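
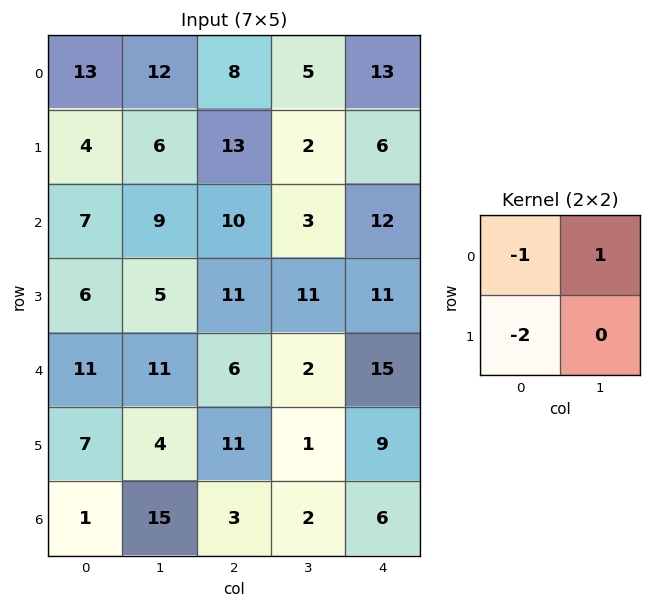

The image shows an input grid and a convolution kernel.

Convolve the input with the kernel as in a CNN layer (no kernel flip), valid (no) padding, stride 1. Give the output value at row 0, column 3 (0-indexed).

The receptive field on the input at this output position is [5 13 / 2 6]. Elementwise product with the kernel and sum: 5·-1 + 13·1 + 2·-2.

4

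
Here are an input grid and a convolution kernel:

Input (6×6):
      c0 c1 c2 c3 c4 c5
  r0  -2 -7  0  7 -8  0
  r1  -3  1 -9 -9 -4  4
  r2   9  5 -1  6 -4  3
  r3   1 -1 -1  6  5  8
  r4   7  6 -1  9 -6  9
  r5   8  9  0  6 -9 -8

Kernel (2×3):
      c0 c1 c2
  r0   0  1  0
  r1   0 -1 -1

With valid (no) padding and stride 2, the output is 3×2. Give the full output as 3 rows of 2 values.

Output[0,0]: The receptive field on the input at this output position is [-2 -7 0 / -3 1 -9]. Elementwise product with the kernel and sum: -7·1 + 1·-1 + -9·-1.

1 20
7 -5
-3 12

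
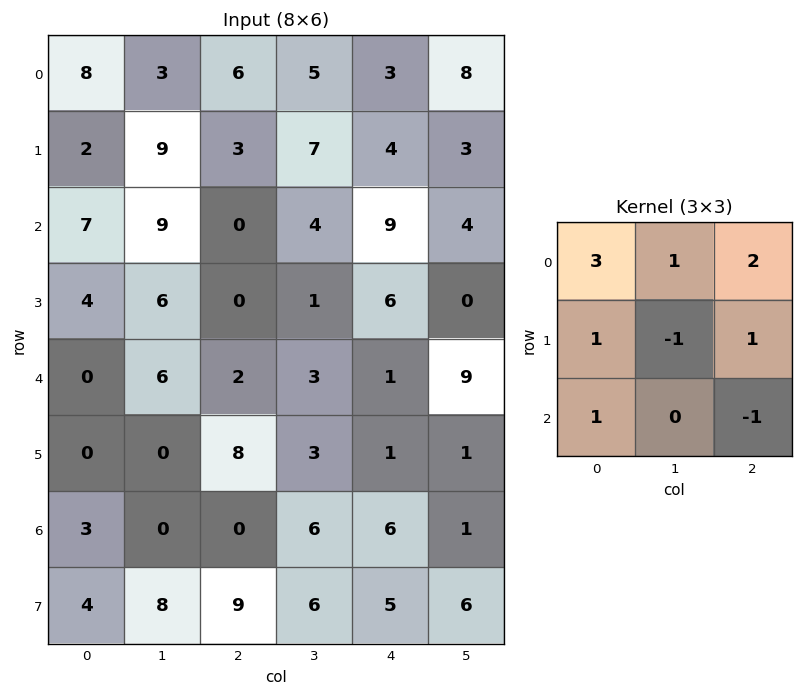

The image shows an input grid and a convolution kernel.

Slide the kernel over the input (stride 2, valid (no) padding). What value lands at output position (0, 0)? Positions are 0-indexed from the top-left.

The receptive field on the input at this output position is [8 3 6 / 2 9 3 / 7 9 0]. Elementwise product with the kernel and sum: 8·3 + 3·1 + 6·2 + 2·1 + 9·-1 + 3·1 + 7·1 + 0·-1.

42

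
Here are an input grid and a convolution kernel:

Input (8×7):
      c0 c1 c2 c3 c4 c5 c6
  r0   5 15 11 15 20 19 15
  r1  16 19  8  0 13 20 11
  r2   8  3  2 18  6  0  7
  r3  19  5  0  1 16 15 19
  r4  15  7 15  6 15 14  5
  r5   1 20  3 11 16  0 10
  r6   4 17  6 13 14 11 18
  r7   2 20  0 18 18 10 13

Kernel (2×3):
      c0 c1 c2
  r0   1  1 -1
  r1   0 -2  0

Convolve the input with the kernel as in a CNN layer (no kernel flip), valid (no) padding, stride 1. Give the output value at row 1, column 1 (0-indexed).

23

The receptive field on the input at this output position is [19 8 0 / 3 2 18]. Elementwise product with the kernel and sum: 19·1 + 8·1 + 0·-1 + 2·-2.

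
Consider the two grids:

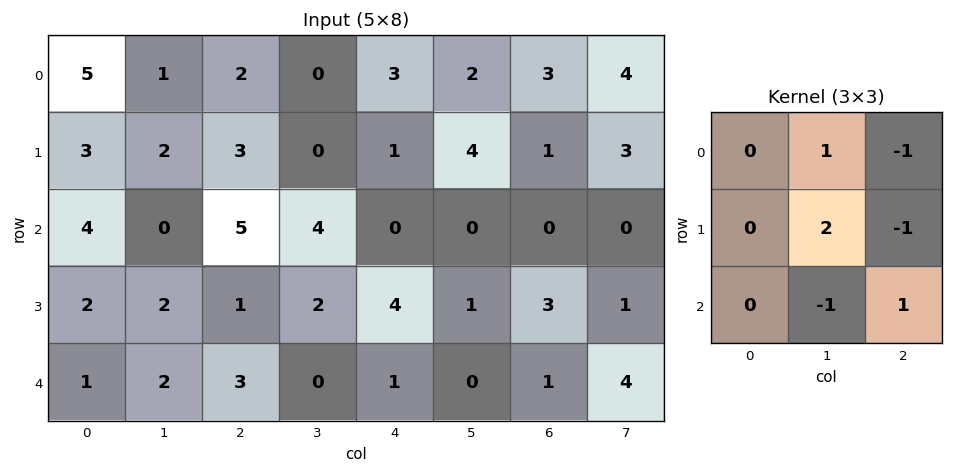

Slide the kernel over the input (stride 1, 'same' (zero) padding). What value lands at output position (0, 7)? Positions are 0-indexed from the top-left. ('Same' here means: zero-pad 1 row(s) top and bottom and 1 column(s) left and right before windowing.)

5

The receptive field on the zero-padded input at this output position is [0 0 0 / 3 4 0 / 1 3 0]. Elementwise product with the kernel and sum: 0·1 + 0·-1 + 4·2 + 0·-1 + 3·-1 + 0·1.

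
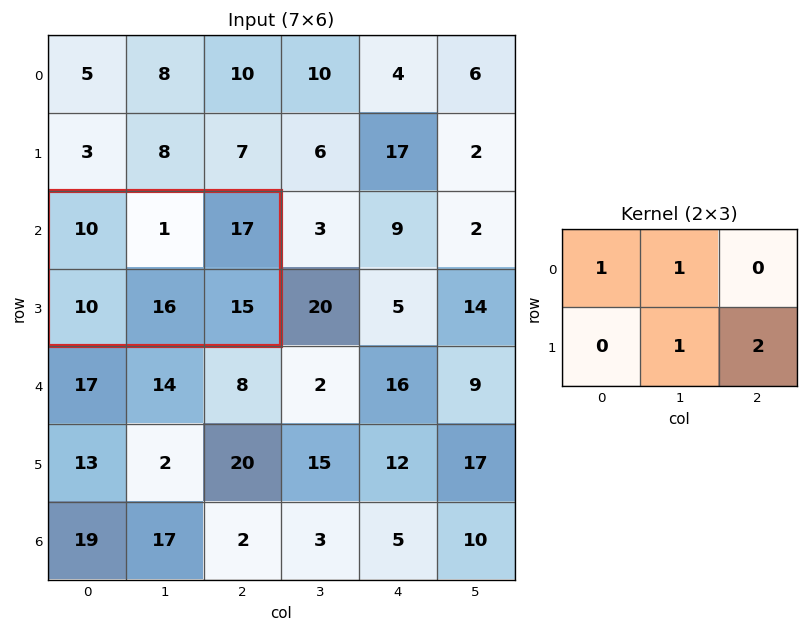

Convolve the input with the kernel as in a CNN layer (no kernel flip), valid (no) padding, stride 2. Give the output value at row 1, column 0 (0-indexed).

The receptive field on the input at this output position is [10 1 17 / 10 16 15]. Elementwise product with the kernel and sum: 10·1 + 1·1 + 16·1 + 15·2.

57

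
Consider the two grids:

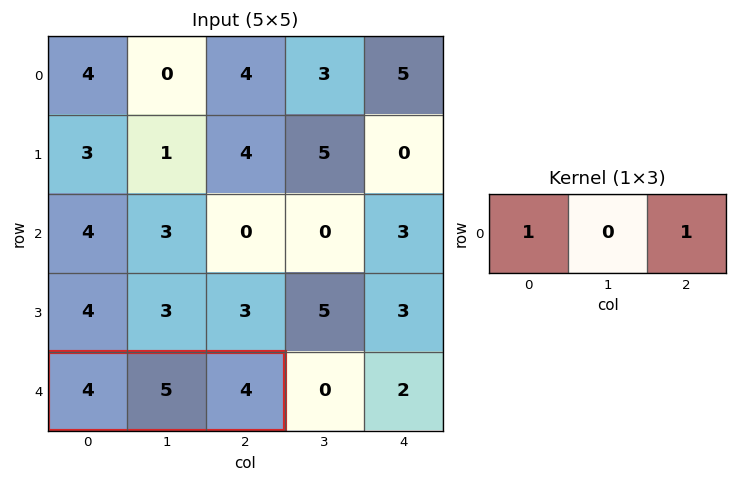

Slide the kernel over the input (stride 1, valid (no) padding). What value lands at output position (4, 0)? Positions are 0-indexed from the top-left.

The receptive field on the input at this output position is [4 5 4]. Elementwise product with the kernel and sum: 4·1 + 4·1.

8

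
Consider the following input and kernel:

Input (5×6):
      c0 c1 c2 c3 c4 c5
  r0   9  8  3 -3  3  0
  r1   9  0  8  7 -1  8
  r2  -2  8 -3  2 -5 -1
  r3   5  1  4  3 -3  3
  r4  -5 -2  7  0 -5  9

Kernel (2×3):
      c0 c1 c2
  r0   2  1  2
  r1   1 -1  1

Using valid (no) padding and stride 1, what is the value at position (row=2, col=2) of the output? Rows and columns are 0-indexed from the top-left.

The receptive field on the input at this output position is [-3 2 -5 / 4 3 -3]. Elementwise product with the kernel and sum: -3·2 + 2·1 + -5·2 + 4·1 + 3·-1 + -3·1.

-16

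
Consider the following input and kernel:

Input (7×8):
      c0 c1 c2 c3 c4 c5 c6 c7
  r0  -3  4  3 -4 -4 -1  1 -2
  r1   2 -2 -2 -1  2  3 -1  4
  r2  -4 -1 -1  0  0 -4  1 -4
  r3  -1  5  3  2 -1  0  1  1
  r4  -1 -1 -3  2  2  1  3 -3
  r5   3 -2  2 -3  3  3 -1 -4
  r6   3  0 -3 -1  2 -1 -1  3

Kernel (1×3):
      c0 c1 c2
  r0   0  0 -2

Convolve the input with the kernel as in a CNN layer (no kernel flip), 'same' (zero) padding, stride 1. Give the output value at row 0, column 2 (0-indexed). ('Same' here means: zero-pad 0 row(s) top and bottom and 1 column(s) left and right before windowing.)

8

The receptive field on the zero-padded input at this output position is [4 3 -4]. Elementwise product with the kernel and sum: -4·-2.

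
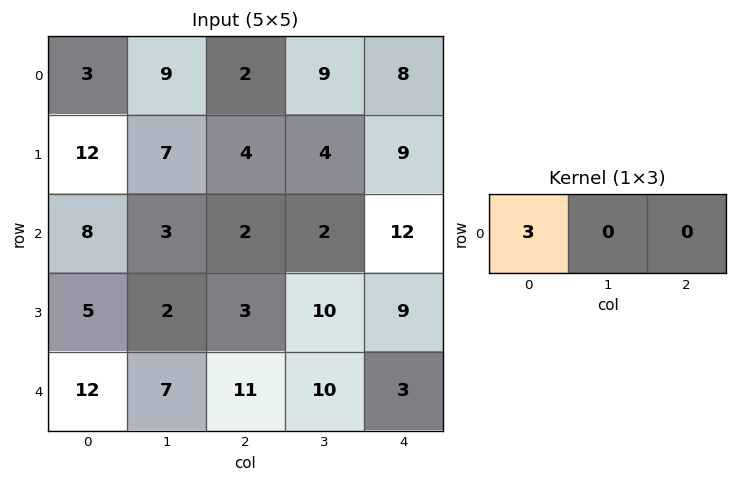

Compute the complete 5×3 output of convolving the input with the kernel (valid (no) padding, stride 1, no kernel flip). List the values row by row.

Output[0,0]: The receptive field on the input at this output position is [3 9 2]. Elementwise product with the kernel and sum: 3·3.
Output[0,1]: The receptive field on the input at this output position is [9 2 9]. Elementwise product with the kernel and sum: 9·3.

9 27 6
36 21 12
24 9 6
15 6 9
36 21 33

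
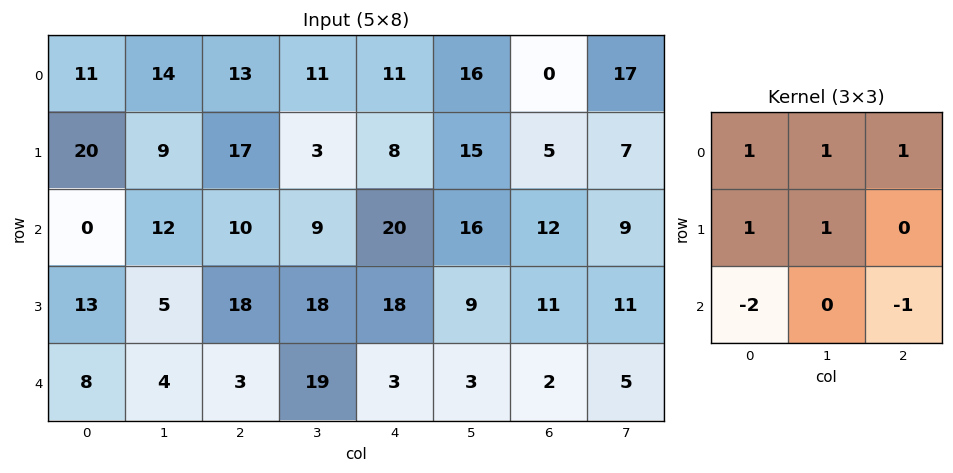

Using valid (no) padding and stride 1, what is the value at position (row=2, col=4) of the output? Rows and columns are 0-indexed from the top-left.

The receptive field on the input at this output position is [20 16 12 / 18 9 11 / 3 3 2]. Elementwise product with the kernel and sum: 20·1 + 16·1 + 12·1 + 18·1 + 9·1 + 3·-2 + 2·-1.

67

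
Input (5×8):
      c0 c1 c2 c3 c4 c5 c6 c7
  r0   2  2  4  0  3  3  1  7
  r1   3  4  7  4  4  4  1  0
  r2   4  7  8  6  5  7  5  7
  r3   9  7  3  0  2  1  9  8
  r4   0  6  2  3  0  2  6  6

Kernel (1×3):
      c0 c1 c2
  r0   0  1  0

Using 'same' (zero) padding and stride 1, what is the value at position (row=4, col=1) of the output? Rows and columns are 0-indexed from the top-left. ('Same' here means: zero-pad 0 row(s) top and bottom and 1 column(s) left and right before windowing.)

The receptive field on the zero-padded input at this output position is [0 6 2]. Elementwise product with the kernel and sum: 6·1.

6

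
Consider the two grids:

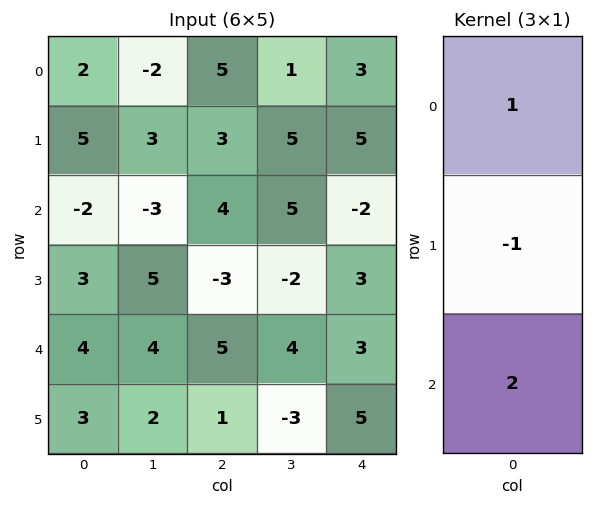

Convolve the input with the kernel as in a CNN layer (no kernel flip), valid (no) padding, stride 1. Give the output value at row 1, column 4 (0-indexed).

The receptive field on the input at this output position is [5 / -2 / 3]. Elementwise product with the kernel and sum: 5·1 + -2·-1 + 3·2.

13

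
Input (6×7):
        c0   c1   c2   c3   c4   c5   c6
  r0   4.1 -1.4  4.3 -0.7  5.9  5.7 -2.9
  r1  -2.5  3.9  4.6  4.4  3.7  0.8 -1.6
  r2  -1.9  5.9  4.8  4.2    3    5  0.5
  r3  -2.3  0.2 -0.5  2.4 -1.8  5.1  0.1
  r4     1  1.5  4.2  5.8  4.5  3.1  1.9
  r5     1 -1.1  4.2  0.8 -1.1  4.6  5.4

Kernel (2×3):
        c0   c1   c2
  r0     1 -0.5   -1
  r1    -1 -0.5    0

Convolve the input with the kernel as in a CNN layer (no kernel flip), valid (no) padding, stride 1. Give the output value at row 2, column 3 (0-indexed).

The receptive field on the input at this output position is [4.2 3 5 / 2.4 -1.8 5.1]. Elementwise product with the kernel and sum: 4.2·1 + 3·-0.5 + 5·-1 + 2.4·-1 + -1.8·-0.5.

-3.8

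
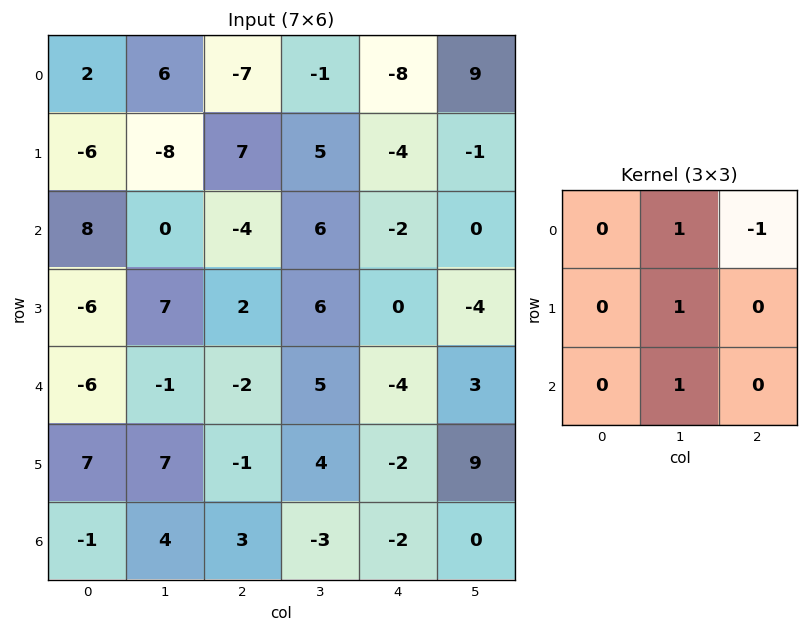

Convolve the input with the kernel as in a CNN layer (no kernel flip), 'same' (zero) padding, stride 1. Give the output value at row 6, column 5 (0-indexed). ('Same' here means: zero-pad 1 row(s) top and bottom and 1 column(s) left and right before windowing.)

The receptive field on the zero-padded input at this output position is [-2 9 0 / -2 0 0 / 0 0 0]. Elementwise product with the kernel and sum: 9·1 + 0·-1 + 0·1 + 0·1.

9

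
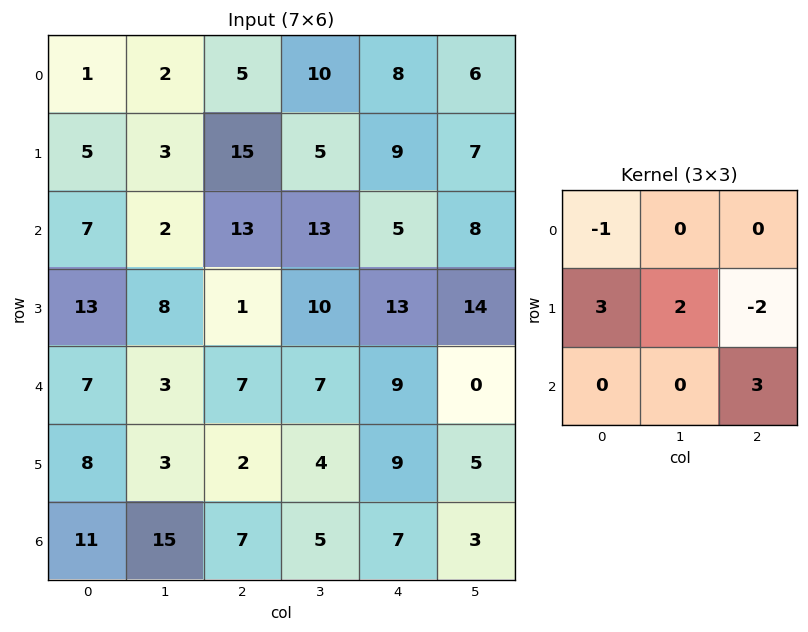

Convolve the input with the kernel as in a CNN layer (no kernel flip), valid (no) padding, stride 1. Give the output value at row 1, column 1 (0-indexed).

The receptive field on the input at this output position is [3 15 5 / 2 13 13 / 8 1 10]. Elementwise product with the kernel and sum: 3·-1 + 2·3 + 13·2 + 13·-2 + 10·3.

33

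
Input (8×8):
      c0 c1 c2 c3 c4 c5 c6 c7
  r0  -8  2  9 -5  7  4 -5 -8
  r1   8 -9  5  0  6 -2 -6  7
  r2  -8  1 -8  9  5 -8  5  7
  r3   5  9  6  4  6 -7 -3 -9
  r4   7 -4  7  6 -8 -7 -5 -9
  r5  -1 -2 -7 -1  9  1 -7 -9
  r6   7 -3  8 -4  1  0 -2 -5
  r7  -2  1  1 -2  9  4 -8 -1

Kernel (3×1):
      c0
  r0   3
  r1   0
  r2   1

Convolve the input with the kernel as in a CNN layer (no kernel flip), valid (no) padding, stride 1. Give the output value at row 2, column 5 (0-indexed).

-31

The receptive field on the input at this output position is [-8 / -7 / -7]. Elementwise product with the kernel and sum: -8·3 + -7·1.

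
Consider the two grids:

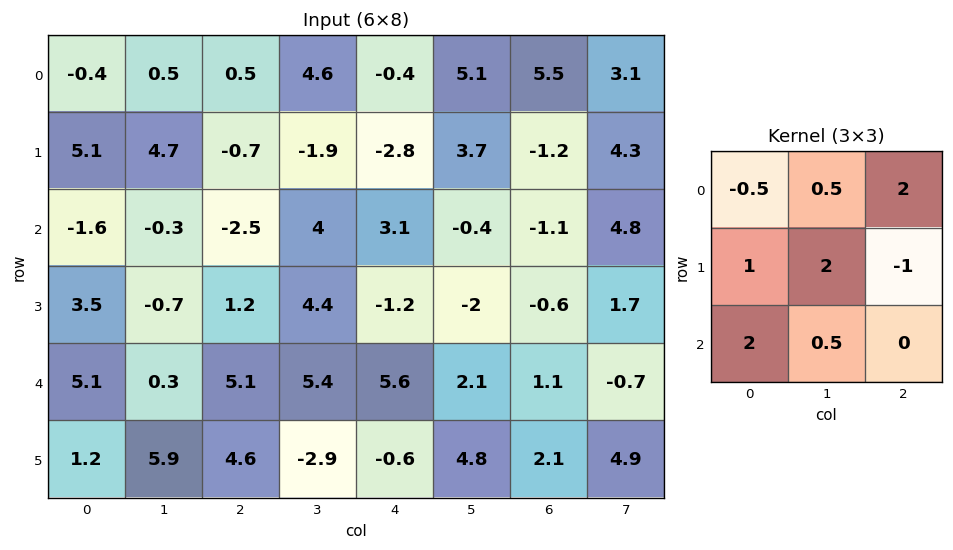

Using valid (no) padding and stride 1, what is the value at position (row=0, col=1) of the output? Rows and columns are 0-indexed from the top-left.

The receptive field on the input at this output position is [0.5 0.5 4.6 / 4.7 -0.7 -1.9 / -0.3 -2.5 4]. Elementwise product with the kernel and sum: 0.5·-0.5 + 0.5·0.5 + 4.6·2 + 4.7·1 + -0.7·2 + -1.9·-1 + -0.3·2 + -2.5·0.5.

12.55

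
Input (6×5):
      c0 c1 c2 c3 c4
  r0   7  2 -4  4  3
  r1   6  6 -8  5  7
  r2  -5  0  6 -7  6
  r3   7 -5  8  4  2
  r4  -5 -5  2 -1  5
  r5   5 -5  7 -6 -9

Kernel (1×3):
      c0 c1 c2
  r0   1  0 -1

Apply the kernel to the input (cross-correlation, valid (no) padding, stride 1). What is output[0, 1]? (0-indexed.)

-2

The receptive field on the input at this output position is [2 -4 4]. Elementwise product with the kernel and sum: 2·1 + 4·-1.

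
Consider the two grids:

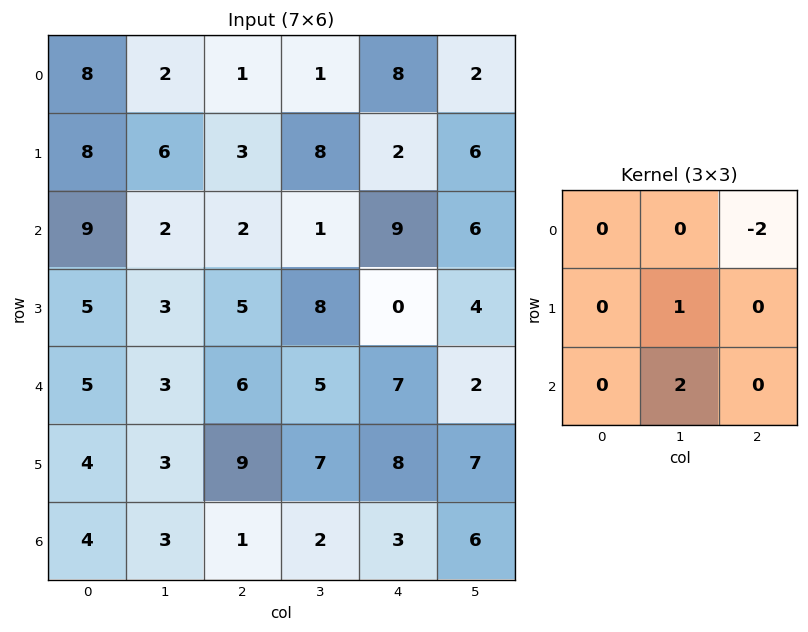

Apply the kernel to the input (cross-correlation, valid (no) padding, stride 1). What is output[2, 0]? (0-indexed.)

5

The receptive field on the input at this output position is [9 2 2 / 5 3 5 / 5 3 6]. Elementwise product with the kernel and sum: 2·-2 + 3·1 + 3·2.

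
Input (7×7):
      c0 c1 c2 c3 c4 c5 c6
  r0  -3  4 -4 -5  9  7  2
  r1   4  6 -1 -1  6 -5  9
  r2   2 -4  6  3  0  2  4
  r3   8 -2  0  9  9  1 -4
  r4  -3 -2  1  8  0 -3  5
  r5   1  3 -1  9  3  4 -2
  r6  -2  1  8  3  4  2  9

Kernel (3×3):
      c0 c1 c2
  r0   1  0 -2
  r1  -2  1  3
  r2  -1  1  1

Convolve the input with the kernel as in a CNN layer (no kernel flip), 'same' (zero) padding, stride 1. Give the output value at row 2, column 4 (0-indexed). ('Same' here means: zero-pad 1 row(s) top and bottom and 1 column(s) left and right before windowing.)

10

The receptive field on the zero-padded input at this output position is [-1 6 -5 / 3 0 2 / 9 9 1]. Elementwise product with the kernel and sum: -1·1 + -5·-2 + 3·-2 + 0·1 + 2·3 + 9·-1 + 9·1 + 1·1.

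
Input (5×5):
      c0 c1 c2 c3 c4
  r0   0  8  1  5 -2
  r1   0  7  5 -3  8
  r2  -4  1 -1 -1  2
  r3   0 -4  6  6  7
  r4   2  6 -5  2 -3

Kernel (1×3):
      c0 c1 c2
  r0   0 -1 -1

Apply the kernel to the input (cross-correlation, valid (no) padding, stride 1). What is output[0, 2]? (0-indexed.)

The receptive field on the input at this output position is [1 5 -2]. Elementwise product with the kernel and sum: 5·-1 + -2·-1.

-3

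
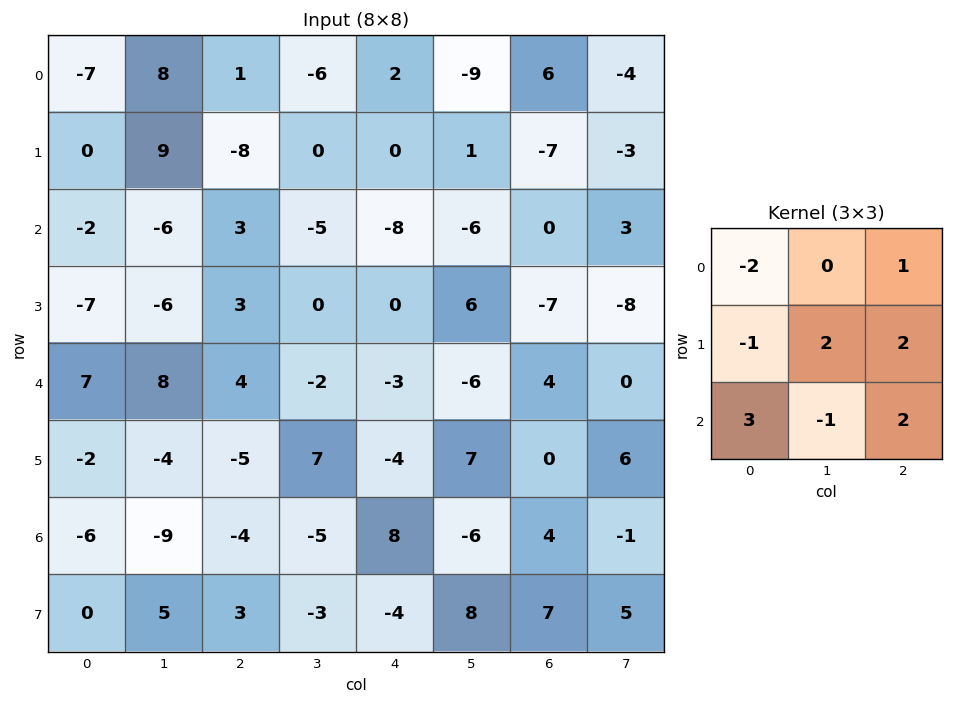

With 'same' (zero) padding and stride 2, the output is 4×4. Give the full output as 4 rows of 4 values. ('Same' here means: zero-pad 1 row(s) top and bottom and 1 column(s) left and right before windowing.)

Output[0,0]: The receptive field on the zero-padded input at this output position is [0 0 0 / 0 -7 8 / 0 0 9]. Elementwise product with the kernel and sum: 0·-2 + 0·1 + 0·-1 + -7·2 + 8·2 + 0·3 + 0·-1 + 9·2.
Output[0,1]: The receptive field on the zero-padded input at this output position is [0 0 0 / 8 1 -6 / 9 -8 0]. Elementwise product with the kernel and sum: 0·-2 + 0·1 + 8·-1 + 1·2 + -6·2 + 9·3 + -8·-1 + 0·2.

20 17 -6 17
-12 -37 -10 16
18 15 29 27
-24 12 13 31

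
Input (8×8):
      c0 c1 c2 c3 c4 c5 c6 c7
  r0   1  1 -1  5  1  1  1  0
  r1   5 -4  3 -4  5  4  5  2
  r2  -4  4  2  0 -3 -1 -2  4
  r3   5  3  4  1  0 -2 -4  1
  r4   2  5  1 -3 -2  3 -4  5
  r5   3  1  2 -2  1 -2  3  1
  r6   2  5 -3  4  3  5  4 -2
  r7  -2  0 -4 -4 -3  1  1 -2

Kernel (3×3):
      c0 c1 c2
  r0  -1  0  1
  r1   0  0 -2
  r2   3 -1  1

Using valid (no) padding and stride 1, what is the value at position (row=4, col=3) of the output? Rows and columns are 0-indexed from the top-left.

24

The receptive field on the input at this output position is [-3 -2 3 / -2 1 -2 / 4 3 5]. Elementwise product with the kernel and sum: -3·-1 + 3·1 + -2·-2 + 4·3 + 3·-1 + 5·1.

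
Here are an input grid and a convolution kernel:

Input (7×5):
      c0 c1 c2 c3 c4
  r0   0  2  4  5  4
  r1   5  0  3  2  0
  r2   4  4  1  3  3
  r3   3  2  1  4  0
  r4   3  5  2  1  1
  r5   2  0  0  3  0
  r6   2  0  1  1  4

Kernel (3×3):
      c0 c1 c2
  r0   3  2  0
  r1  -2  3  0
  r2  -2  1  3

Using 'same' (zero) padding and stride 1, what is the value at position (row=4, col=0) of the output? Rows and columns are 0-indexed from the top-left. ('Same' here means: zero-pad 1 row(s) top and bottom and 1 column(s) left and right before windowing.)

The receptive field on the zero-padded input at this output position is [0 3 2 / 0 3 5 / 0 2 0]. Elementwise product with the kernel and sum: 0·3 + 3·2 + 0·-2 + 3·3 + 0·-2 + 2·1 + 0·3.

17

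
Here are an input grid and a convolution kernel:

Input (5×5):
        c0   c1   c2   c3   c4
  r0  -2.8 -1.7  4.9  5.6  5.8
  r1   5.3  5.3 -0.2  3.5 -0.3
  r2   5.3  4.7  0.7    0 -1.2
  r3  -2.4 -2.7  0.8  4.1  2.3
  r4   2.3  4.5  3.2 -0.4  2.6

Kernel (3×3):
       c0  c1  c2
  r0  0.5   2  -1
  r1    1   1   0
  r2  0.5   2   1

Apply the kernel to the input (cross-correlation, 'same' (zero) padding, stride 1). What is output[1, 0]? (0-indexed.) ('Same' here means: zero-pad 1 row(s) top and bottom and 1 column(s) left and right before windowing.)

16.7

The receptive field on the zero-padded input at this output position is [0 -2.8 -1.7 / 0 5.3 5.3 / 0 5.3 4.7]. Elementwise product with the kernel and sum: 0·0.5 + -2.8·2 + -1.7·-1 + 0·1 + 5.3·1 + 0·0.5 + 5.3·2 + 4.7·1.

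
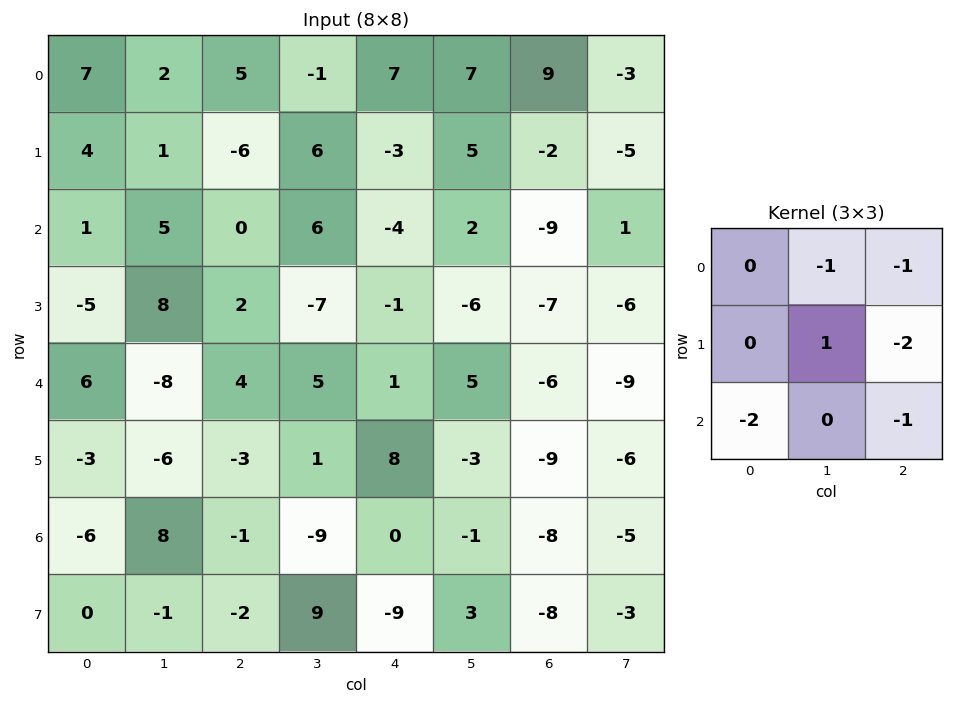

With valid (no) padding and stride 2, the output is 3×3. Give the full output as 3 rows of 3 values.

4 10 10
-17 -16 19
17 -19 24

Output[0,0]: The receptive field on the input at this output position is [7 2 5 / 4 1 -6 / 1 5 0]. Elementwise product with the kernel and sum: 2·-1 + 5·-1 + 1·1 + -6·-2 + 1·-2 + 0·-1.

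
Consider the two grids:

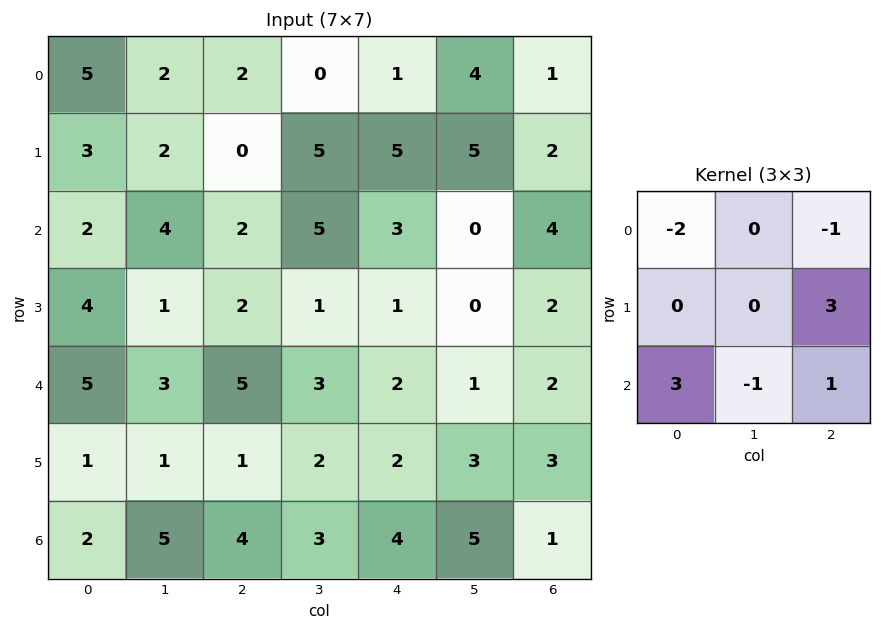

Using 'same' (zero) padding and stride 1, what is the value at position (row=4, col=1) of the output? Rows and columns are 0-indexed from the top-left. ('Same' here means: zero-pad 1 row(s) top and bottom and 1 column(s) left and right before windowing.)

The receptive field on the zero-padded input at this output position is [4 1 2 / 5 3 5 / 1 1 1]. Elementwise product with the kernel and sum: 4·-2 + 2·-1 + 5·3 + 1·3 + 1·-1 + 1·1.

8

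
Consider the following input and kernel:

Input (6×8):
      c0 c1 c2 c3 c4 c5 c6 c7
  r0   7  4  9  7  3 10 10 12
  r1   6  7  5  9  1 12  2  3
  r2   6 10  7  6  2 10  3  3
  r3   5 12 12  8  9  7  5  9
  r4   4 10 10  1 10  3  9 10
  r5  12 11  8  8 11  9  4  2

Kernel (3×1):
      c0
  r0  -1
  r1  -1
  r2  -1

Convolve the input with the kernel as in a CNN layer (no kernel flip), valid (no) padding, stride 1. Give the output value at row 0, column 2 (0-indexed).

-21

The receptive field on the input at this output position is [9 / 5 / 7]. Elementwise product with the kernel and sum: 9·-1 + 5·-1 + 7·-1.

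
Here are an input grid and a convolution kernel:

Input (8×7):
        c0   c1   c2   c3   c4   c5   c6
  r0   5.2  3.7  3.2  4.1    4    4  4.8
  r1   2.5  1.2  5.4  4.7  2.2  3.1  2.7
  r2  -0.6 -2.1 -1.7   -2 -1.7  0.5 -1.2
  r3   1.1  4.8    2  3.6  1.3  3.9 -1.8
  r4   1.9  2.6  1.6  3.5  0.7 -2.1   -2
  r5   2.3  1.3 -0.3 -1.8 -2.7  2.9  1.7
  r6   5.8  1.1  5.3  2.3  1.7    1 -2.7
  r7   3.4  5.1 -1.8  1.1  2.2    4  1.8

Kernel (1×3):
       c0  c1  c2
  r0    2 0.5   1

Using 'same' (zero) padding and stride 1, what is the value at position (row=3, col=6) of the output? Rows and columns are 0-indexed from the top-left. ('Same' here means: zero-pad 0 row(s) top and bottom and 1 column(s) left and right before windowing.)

6.9

The receptive field on the zero-padded input at this output position is [3.9 -1.8 0]. Elementwise product with the kernel and sum: 3.9·2 + -1.8·0.5 + 0·1.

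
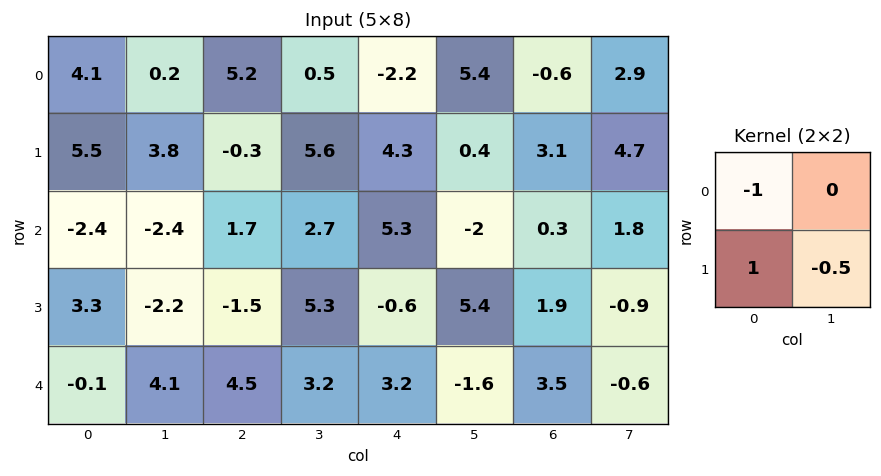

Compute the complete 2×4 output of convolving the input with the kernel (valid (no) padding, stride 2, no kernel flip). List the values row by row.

-0.5 -8.3 6.3 1.35
6.8 -5.85 -8.6 2.05

Output[0,0]: The receptive field on the input at this output position is [4.1 0.2 / 5.5 3.8]. Elementwise product with the kernel and sum: 4.1·-1 + 5.5·1 + 3.8·-0.5.
Output[0,1]: The receptive field on the input at this output position is [5.2 0.5 / -0.3 5.6]. Elementwise product with the kernel and sum: 5.2·-1 + -0.3·1 + 5.6·-0.5.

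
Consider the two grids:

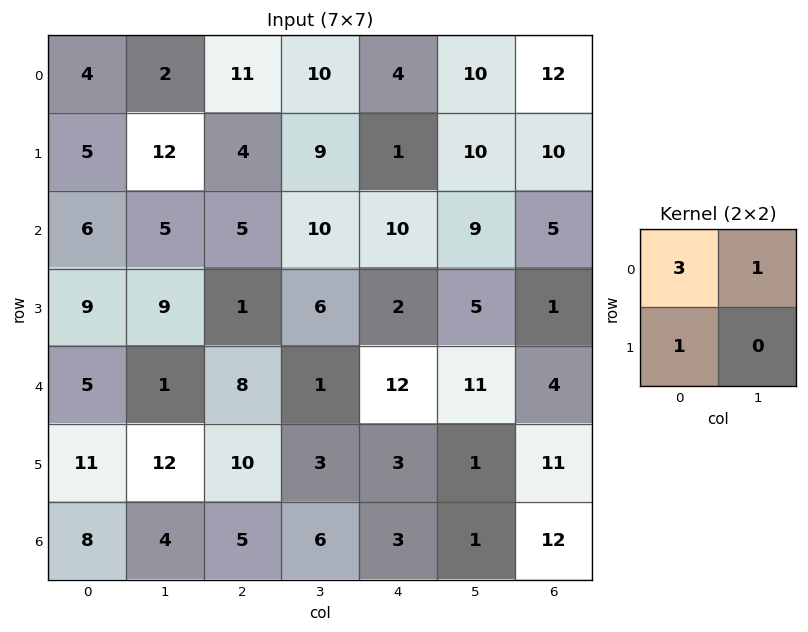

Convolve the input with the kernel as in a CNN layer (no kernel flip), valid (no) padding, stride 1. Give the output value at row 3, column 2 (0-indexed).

17

The receptive field on the input at this output position is [1 6 / 8 1]. Elementwise product with the kernel and sum: 1·3 + 6·1 + 8·1.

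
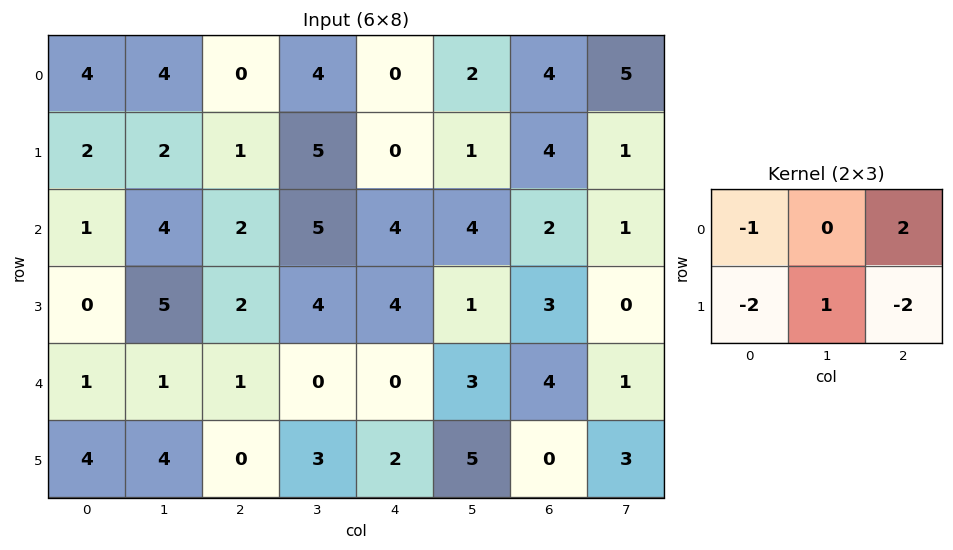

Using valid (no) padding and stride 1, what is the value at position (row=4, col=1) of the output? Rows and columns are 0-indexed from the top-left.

The receptive field on the input at this output position is [1 1 0 / 4 0 3]. Elementwise product with the kernel and sum: 1·-1 + 0·2 + 4·-2 + 0·1 + 3·-2.

-15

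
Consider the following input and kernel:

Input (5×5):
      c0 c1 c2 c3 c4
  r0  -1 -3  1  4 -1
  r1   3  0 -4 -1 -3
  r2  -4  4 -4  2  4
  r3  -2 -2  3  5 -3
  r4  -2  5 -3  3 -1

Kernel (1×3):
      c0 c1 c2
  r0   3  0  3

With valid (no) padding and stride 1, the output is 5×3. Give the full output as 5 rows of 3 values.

0 3 0
-3 -3 -21
-24 18 0
3 9 0
-15 24 -12

Output[0,0]: The receptive field on the input at this output position is [-1 -3 1]. Elementwise product with the kernel and sum: -1·3 + 1·3.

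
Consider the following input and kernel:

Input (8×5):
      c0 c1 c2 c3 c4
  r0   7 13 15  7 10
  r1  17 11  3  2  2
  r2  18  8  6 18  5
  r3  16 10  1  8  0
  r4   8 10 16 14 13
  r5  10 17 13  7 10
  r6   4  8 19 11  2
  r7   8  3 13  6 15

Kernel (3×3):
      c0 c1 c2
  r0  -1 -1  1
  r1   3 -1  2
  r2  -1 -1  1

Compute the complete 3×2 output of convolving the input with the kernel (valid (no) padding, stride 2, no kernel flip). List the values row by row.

21 -20
18 -41
44 7

Output[0,0]: The receptive field on the input at this output position is [7 13 15 / 17 11 3 / 18 8 6]. Elementwise product with the kernel and sum: 7·-1 + 13·-1 + 15·1 + 17·3 + 11·-1 + 3·2 + 18·-1 + 8·-1 + 6·1.
Output[0,1]: The receptive field on the input at this output position is [15 7 10 / 3 2 2 / 6 18 5]. Elementwise product with the kernel and sum: 15·-1 + 7·-1 + 10·1 + 3·3 + 2·-1 + 2·2 + 6·-1 + 18·-1 + 5·1.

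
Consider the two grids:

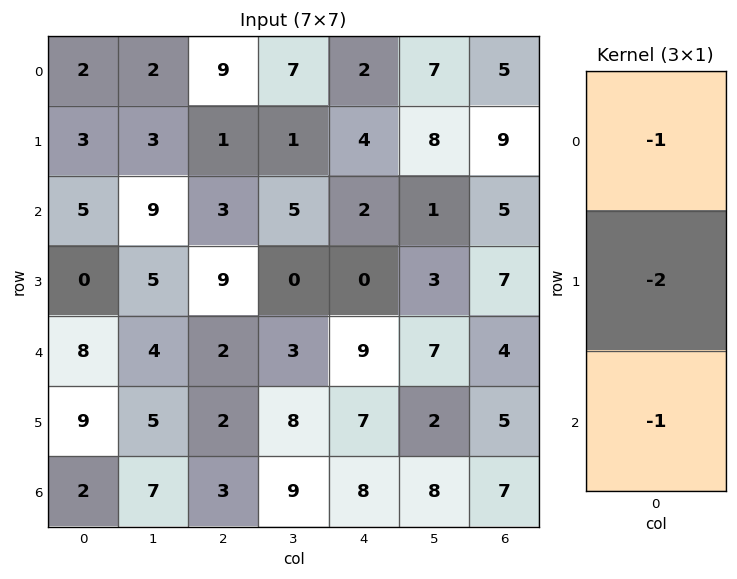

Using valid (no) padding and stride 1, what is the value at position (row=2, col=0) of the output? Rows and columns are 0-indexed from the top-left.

The receptive field on the input at this output position is [5 / 0 / 8]. Elementwise product with the kernel and sum: 5·-1 + 0·-2 + 8·-1.

-13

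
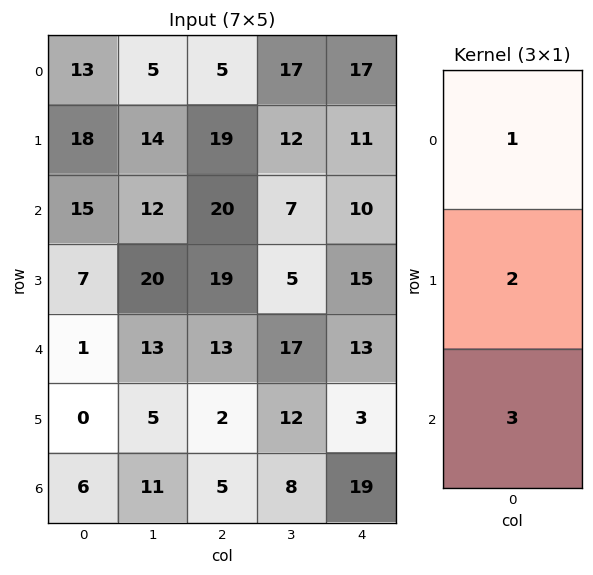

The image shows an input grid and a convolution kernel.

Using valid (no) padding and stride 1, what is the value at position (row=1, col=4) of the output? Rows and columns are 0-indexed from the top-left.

The receptive field on the input at this output position is [11 / 10 / 15]. Elementwise product with the kernel and sum: 11·1 + 10·2 + 15·3.

76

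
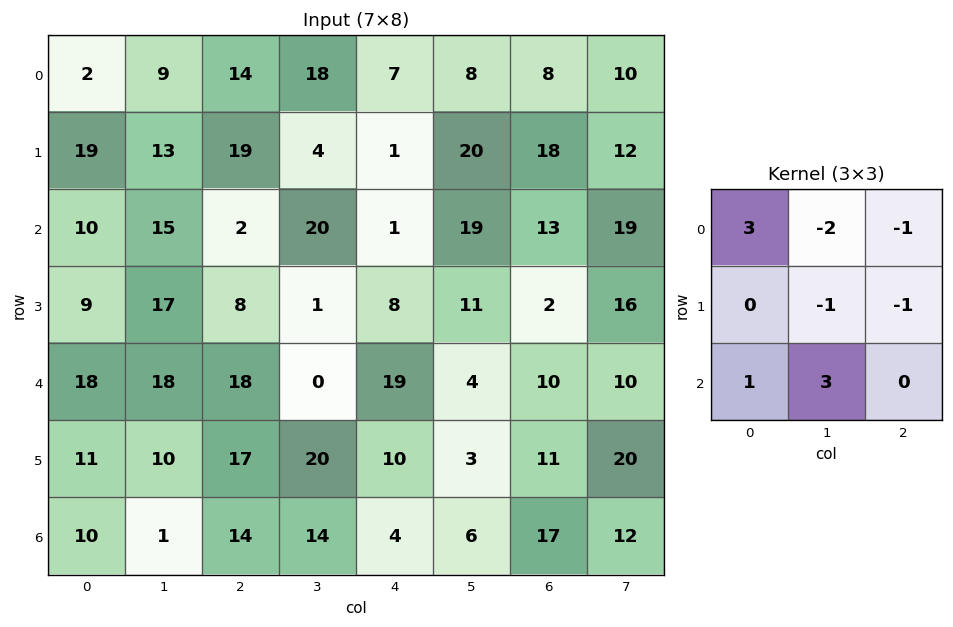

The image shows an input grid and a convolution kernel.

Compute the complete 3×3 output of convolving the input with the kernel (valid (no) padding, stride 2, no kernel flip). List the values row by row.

-3 56 17
45 -26 -30
-14 61 47

Output[0,0]: The receptive field on the input at this output position is [2 9 14 / 19 13 19 / 10 15 2]. Elementwise product with the kernel and sum: 2·3 + 9·-2 + 14·-1 + 13·-1 + 19·-1 + 10·1 + 15·3.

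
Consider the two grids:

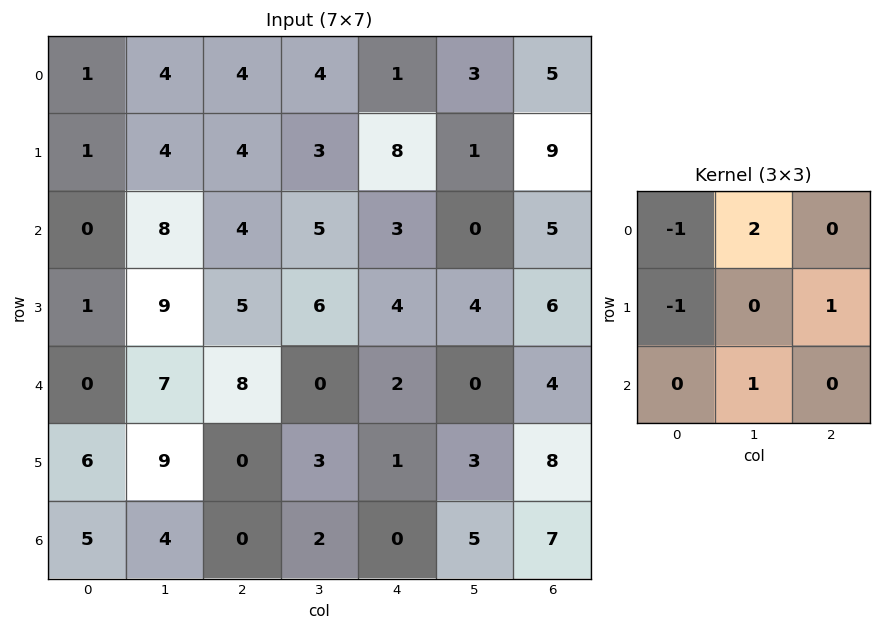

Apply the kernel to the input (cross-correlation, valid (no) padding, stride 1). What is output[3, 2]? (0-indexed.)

4

The receptive field on the input at this output position is [5 6 4 / 8 0 2 / 0 3 1]. Elementwise product with the kernel and sum: 5·-1 + 6·2 + 8·-1 + 2·1 + 3·1.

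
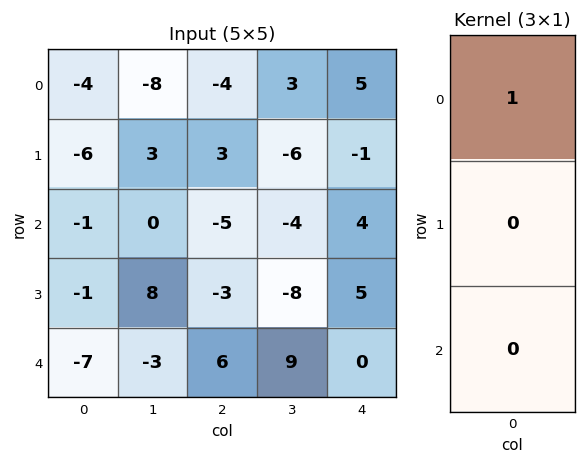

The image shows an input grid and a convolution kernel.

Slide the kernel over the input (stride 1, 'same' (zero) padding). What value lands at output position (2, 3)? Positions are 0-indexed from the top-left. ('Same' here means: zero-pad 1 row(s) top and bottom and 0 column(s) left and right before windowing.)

The receptive field on the zero-padded input at this output position is [-6 / -4 / -8]. Elementwise product with the kernel and sum: -6·1.

-6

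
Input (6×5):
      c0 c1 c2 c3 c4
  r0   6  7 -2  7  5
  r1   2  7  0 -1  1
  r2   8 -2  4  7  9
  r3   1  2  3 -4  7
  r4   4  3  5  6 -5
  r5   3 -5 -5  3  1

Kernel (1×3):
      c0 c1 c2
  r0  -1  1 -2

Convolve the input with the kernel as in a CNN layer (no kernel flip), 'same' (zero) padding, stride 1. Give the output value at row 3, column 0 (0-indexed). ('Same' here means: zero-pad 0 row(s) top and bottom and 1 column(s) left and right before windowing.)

-3

The receptive field on the zero-padded input at this output position is [0 1 2]. Elementwise product with the kernel and sum: 0·-1 + 1·1 + 2·-2.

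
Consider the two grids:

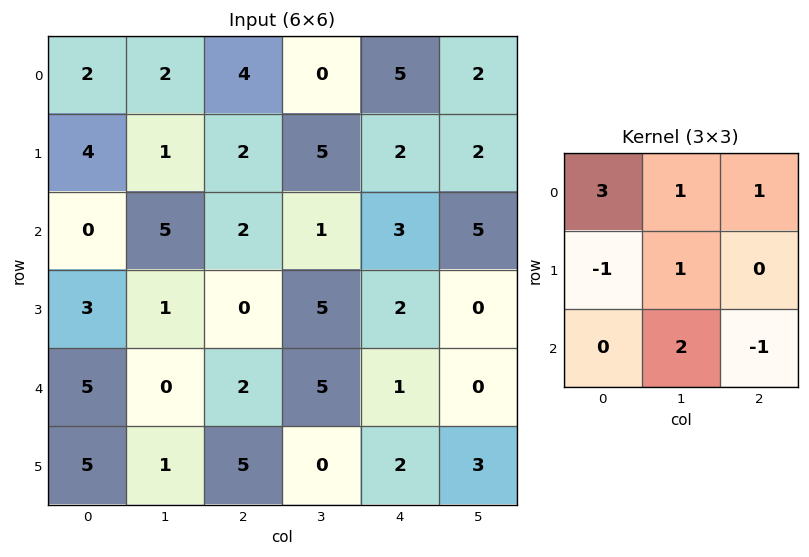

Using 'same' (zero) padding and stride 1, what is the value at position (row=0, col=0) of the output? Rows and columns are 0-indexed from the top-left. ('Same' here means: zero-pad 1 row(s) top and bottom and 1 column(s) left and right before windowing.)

9

The receptive field on the zero-padded input at this output position is [0 0 0 / 0 2 2 / 0 4 1]. Elementwise product with the kernel and sum: 0·3 + 0·1 + 0·1 + 0·-1 + 2·1 + 4·2 + 1·-1.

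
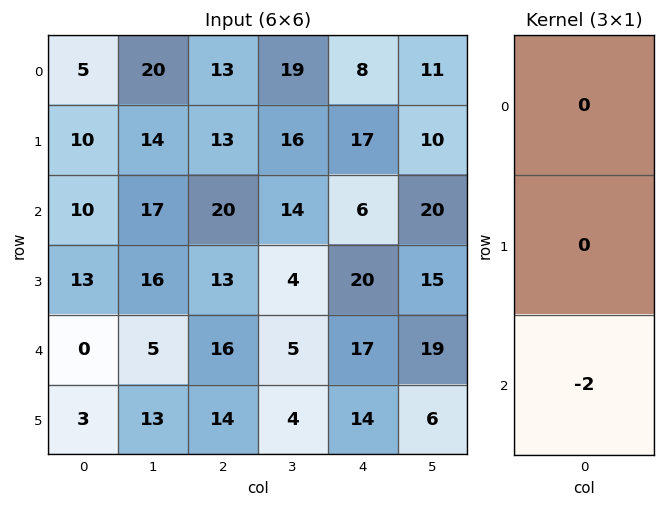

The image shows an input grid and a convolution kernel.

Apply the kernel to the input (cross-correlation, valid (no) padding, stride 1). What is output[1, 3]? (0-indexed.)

The receptive field on the input at this output position is [16 / 14 / 4]. Elementwise product with the kernel and sum: 4·-2.

-8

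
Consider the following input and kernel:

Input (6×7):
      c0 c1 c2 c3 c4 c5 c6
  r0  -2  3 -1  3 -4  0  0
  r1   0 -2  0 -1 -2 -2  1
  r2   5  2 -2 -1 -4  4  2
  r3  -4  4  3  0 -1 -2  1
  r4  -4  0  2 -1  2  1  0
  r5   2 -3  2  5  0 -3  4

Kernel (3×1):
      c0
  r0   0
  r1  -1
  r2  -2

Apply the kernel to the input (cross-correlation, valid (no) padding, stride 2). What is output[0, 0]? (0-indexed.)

-10

The receptive field on the input at this output position is [-2 / 0 / 5]. Elementwise product with the kernel and sum: 0·-1 + 5·-2.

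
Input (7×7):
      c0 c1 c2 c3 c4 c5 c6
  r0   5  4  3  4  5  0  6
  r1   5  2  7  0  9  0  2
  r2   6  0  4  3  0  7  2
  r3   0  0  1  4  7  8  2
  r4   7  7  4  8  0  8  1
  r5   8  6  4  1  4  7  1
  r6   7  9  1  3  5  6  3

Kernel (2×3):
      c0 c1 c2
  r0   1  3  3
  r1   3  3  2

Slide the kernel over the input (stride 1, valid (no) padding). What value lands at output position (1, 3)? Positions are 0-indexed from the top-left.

50

The receptive field on the input at this output position is [0 9 0 / 3 0 7]. Elementwise product with the kernel and sum: 0·1 + 9·3 + 0·3 + 3·3 + 0·3 + 7·2.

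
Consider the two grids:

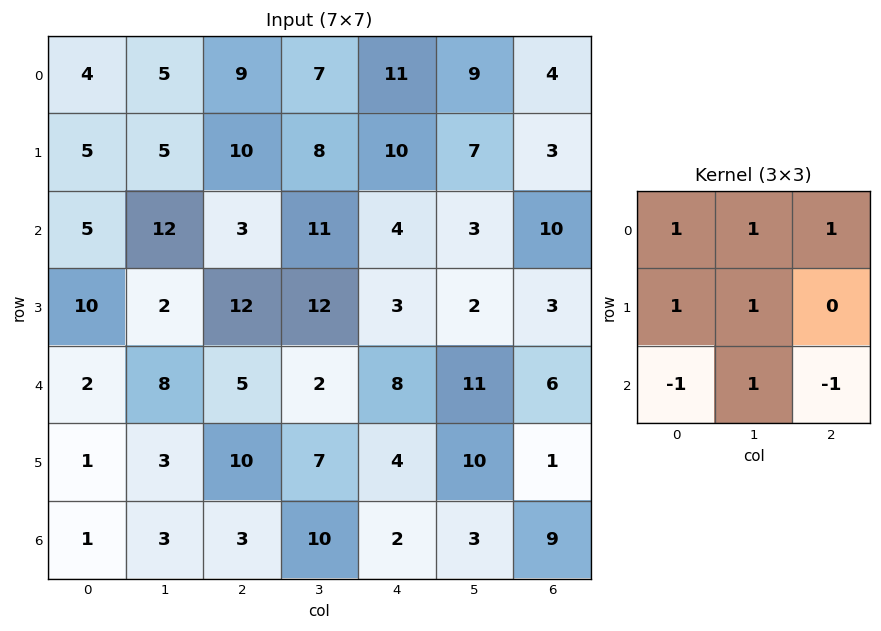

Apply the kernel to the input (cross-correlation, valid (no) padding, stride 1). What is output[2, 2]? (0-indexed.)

31

The receptive field on the input at this output position is [3 11 4 / 12 12 3 / 5 2 8]. Elementwise product with the kernel and sum: 3·1 + 11·1 + 4·1 + 12·1 + 12·1 + 5·-1 + 2·1 + 8·-1.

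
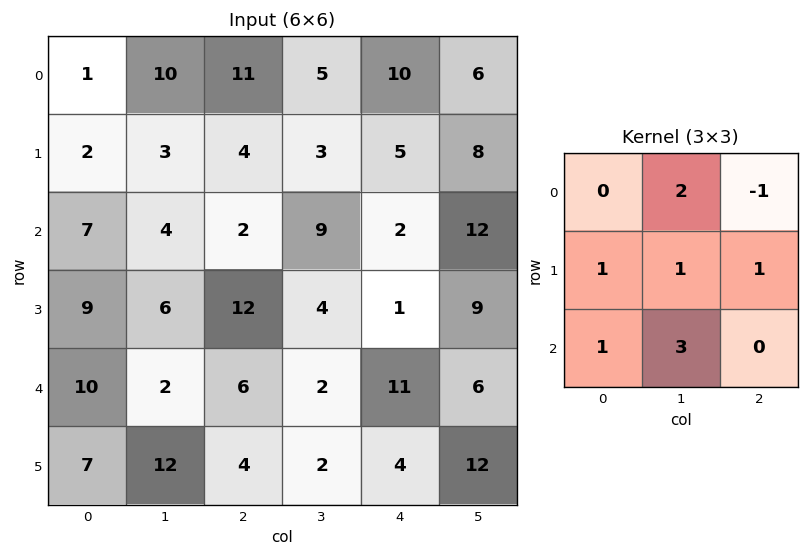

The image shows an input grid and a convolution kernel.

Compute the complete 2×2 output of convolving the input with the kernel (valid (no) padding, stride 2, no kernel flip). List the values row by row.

37 41
49 45

Output[0,0]: The receptive field on the input at this output position is [1 10 11 / 2 3 4 / 7 4 2]. Elementwise product with the kernel and sum: 10·2 + 11·-1 + 2·1 + 3·1 + 4·1 + 7·1 + 4·3.
Output[0,1]: The receptive field on the input at this output position is [11 5 10 / 4 3 5 / 2 9 2]. Elementwise product with the kernel and sum: 5·2 + 10·-1 + 4·1 + 3·1 + 5·1 + 2·1 + 9·3.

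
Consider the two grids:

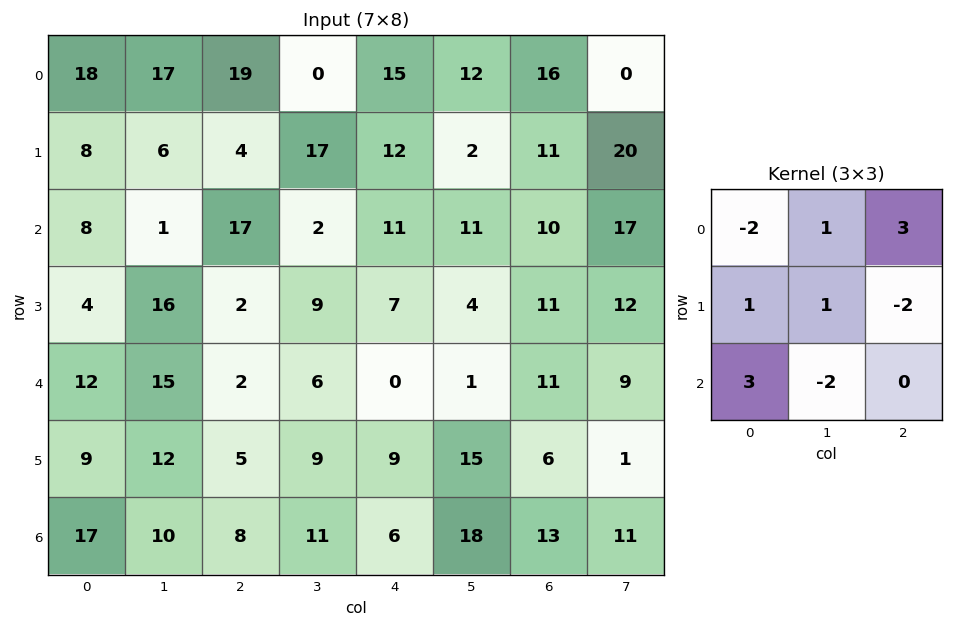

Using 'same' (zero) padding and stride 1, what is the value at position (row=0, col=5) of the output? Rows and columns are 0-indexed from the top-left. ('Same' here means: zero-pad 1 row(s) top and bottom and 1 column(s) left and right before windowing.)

The receptive field on the zero-padded input at this output position is [0 0 0 / 15 12 16 / 12 2 11]. Elementwise product with the kernel and sum: 0·-2 + 0·1 + 0·3 + 15·1 + 12·1 + 16·-2 + 12·3 + 2·-2.

27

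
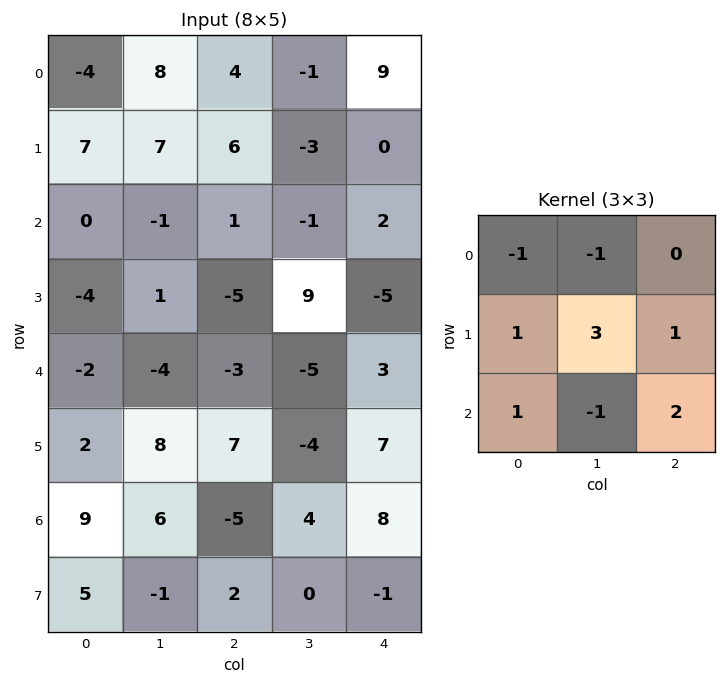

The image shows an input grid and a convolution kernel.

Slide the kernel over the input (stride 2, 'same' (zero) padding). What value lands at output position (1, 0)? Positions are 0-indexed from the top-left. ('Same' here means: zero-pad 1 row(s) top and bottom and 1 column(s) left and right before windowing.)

-2

The receptive field on the zero-padded input at this output position is [0 7 7 / 0 0 -1 / 0 -4 1]. Elementwise product with the kernel and sum: 0·-1 + 7·-1 + 0·1 + 0·3 + -1·1 + 0·1 + -4·-1 + 1·2.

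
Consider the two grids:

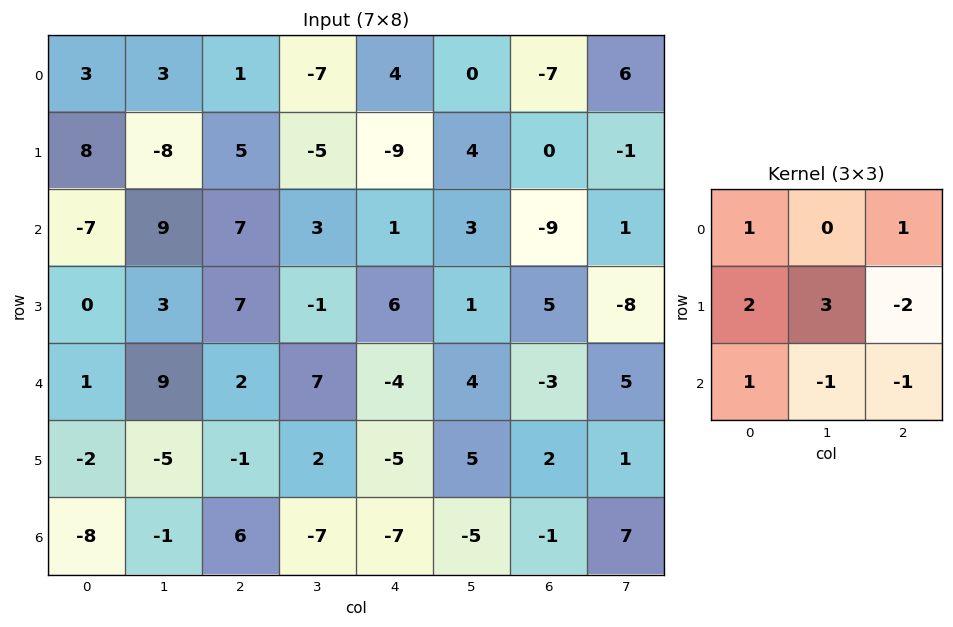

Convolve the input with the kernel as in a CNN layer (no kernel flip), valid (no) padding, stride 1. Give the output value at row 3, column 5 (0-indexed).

The receptive field on the input at this output position is [1 5 -8 / 4 -3 5 / 5 2 1]. Elementwise product with the kernel and sum: 1·1 + -8·1 + 4·2 + -3·3 + 5·-2 + 5·1 + 2·-1 + 1·-1.

-16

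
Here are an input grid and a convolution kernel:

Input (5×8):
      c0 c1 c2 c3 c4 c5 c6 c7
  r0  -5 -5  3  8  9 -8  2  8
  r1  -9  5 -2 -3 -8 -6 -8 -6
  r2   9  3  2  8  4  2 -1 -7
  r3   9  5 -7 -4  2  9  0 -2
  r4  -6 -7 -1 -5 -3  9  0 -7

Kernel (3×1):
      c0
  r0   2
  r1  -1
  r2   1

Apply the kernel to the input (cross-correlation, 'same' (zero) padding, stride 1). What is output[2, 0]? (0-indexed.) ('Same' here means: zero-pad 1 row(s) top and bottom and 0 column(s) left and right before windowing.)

-18

The receptive field on the zero-padded input at this output position is [-9 / 9 / 9]. Elementwise product with the kernel and sum: -9·2 + 9·-1 + 9·1.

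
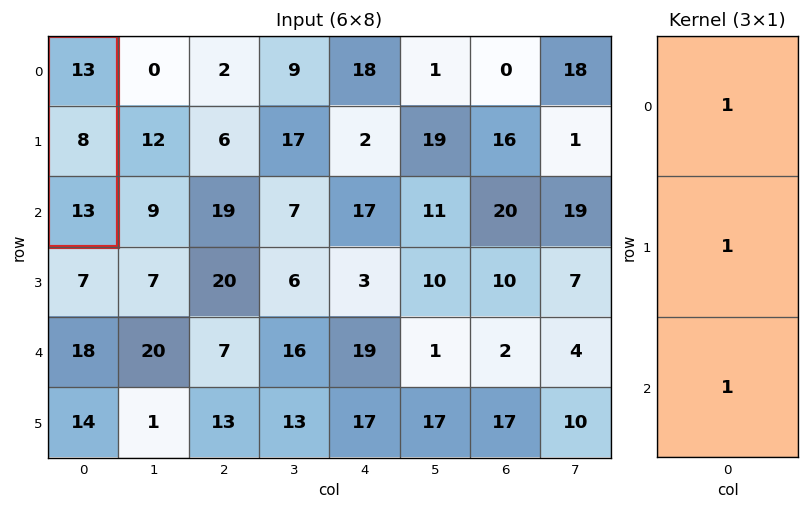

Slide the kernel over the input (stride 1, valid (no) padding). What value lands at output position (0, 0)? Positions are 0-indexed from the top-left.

The receptive field on the input at this output position is [13 / 8 / 13]. Elementwise product with the kernel and sum: 13·1 + 8·1 + 13·1.

34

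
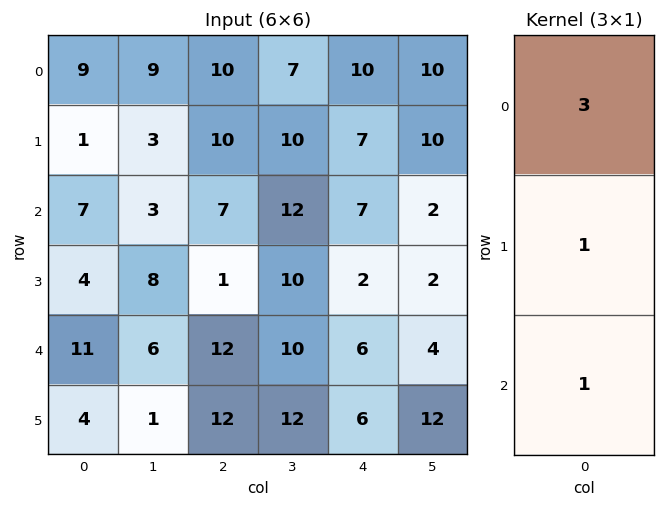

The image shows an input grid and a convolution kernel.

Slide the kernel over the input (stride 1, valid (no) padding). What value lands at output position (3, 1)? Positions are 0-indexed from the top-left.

31

The receptive field on the input at this output position is [8 / 6 / 1]. Elementwise product with the kernel and sum: 8·3 + 6·1 + 1·1.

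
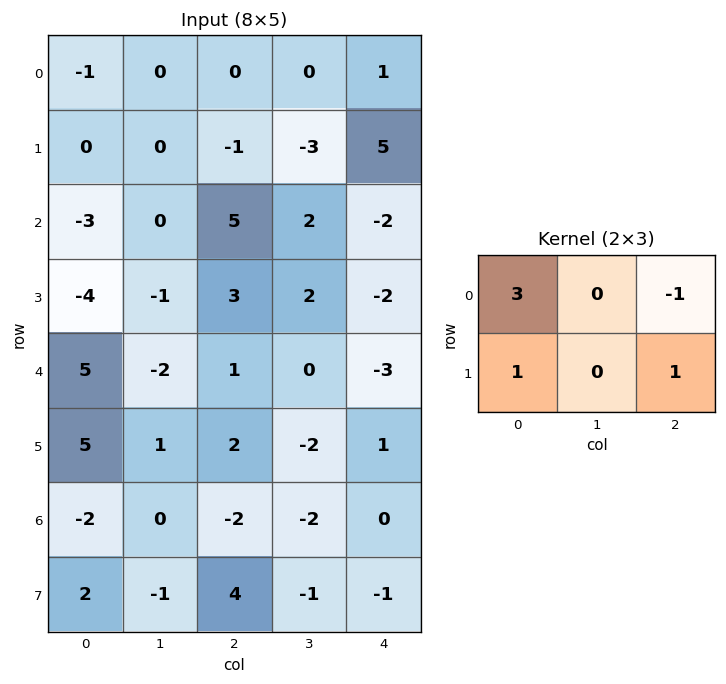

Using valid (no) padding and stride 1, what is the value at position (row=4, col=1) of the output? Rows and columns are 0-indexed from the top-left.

-7

The receptive field on the input at this output position is [-2 1 0 / 1 2 -2]. Elementwise product with the kernel and sum: -2·3 + 0·-1 + 1·1 + -2·1.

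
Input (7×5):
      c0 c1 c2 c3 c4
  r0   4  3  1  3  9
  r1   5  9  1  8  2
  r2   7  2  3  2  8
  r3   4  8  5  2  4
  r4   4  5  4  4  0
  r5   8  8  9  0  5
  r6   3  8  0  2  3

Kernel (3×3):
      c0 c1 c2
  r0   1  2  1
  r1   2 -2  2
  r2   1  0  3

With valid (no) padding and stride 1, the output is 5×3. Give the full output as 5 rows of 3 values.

21 48 33
59 35 54
32 37 33
66 38 37
39 29 49

Output[0,0]: The receptive field on the input at this output position is [4 3 1 / 5 9 1 / 7 2 3]. Elementwise product with the kernel and sum: 4·1 + 3·2 + 1·1 + 5·2 + 9·-2 + 1·2 + 7·1 + 3·3.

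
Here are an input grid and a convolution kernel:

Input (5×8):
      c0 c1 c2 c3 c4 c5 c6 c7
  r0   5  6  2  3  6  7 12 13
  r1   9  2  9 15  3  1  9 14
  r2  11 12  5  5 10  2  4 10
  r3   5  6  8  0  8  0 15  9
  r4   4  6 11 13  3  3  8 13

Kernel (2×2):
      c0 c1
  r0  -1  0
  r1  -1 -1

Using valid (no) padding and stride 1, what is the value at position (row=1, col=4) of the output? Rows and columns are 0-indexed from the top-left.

The receptive field on the input at this output position is [3 1 / 10 2]. Elementwise product with the kernel and sum: 3·-1 + 10·-1 + 2·-1.

-15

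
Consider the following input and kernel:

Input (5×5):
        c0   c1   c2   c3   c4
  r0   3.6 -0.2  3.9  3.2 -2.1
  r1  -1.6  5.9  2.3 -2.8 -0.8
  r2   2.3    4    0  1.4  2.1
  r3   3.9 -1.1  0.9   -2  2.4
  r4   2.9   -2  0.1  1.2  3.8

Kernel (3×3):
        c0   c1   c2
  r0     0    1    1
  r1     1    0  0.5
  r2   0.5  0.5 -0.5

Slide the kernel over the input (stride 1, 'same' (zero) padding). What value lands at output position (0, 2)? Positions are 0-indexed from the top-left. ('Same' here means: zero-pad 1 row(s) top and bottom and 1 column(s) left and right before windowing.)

6.9

The receptive field on the zero-padded input at this output position is [0 0 0 / -0.2 3.9 3.2 / 5.9 2.3 -2.8]. Elementwise product with the kernel and sum: 0·1 + 0·1 + -0.2·1 + 3.2·0.5 + 5.9·0.5 + 2.3·0.5 + -2.8·-0.5.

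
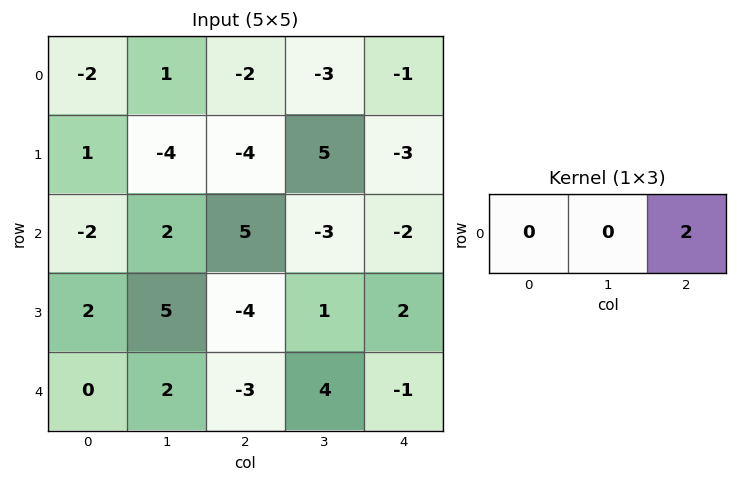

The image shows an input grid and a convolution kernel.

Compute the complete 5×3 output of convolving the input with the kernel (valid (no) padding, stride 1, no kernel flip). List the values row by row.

Output[0,0]: The receptive field on the input at this output position is [-2 1 -2]. Elementwise product with the kernel and sum: -2·2.
Output[0,1]: The receptive field on the input at this output position is [1 -2 -3]. Elementwise product with the kernel and sum: -3·2.

-4 -6 -2
-8 10 -6
10 -6 -4
-8 2 4
-6 8 -2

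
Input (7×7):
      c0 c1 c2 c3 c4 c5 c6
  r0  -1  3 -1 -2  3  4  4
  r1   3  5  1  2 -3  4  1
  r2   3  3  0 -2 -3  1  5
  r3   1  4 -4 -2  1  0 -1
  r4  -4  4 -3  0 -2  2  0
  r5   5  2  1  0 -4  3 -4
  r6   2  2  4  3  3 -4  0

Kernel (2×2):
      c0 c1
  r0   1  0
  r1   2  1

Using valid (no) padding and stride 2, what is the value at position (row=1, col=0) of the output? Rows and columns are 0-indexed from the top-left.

9

The receptive field on the input at this output position is [3 3 / 1 4]. Elementwise product with the kernel and sum: 3·1 + 1·2 + 4·1.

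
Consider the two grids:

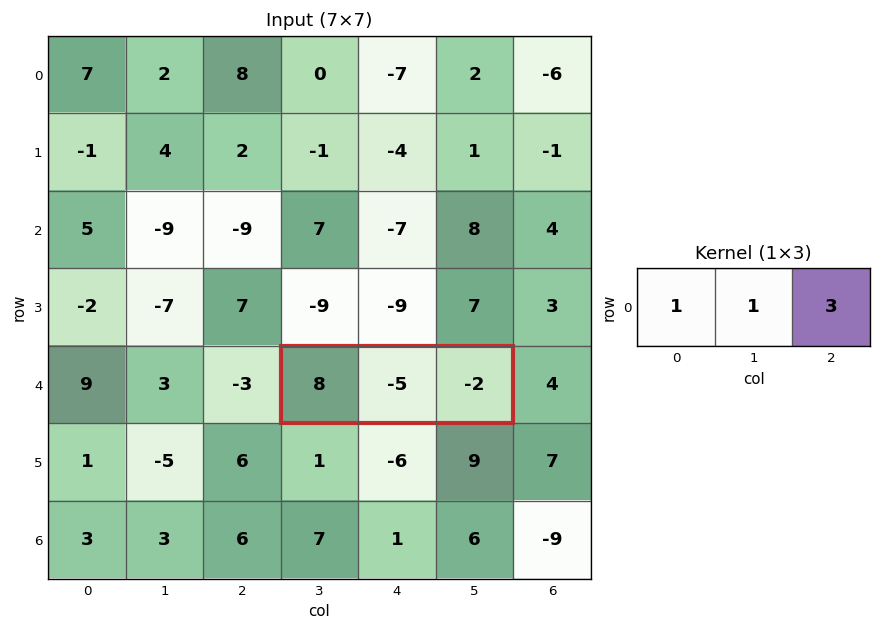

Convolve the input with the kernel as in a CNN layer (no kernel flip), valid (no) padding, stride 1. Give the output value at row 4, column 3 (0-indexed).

The receptive field on the input at this output position is [8 -5 -2]. Elementwise product with the kernel and sum: 8·1 + -5·1 + -2·3.

-3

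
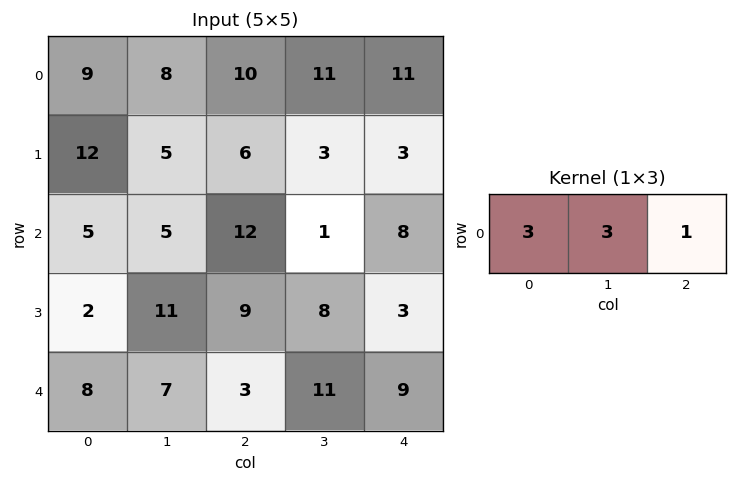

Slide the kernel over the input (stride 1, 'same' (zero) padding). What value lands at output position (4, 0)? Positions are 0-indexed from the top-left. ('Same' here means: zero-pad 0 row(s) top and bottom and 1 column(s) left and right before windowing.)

31

The receptive field on the zero-padded input at this output position is [0 8 7]. Elementwise product with the kernel and sum: 0·3 + 8·3 + 7·1.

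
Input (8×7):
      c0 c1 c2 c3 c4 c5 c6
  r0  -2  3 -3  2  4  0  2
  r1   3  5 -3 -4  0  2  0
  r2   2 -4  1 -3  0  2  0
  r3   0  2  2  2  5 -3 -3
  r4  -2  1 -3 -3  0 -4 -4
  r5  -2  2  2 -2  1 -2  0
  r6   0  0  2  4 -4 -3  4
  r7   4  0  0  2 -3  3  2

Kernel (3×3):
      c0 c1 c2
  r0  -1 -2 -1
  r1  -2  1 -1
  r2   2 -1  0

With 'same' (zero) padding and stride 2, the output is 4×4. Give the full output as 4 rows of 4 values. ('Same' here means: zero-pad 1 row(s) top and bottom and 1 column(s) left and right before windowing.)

-8 2 -8 6
-5 19 5 -9
-3 -8 -4 9
-2 -6 0 16

Output[0,0]: The receptive field on the zero-padded input at this output position is [0 0 0 / 0 -2 3 / 0 3 5]. Elementwise product with the kernel and sum: 0·-1 + 0·-2 + 0·-1 + 0·-2 + -2·1 + 3·-1 + 0·2 + 3·-1.
Output[0,1]: The receptive field on the zero-padded input at this output position is [0 0 0 / 3 -3 2 / 5 -3 -4]. Elementwise product with the kernel and sum: 0·-1 + 0·-2 + 0·-1 + 3·-2 + -3·1 + 2·-1 + 5·2 + -3·-1.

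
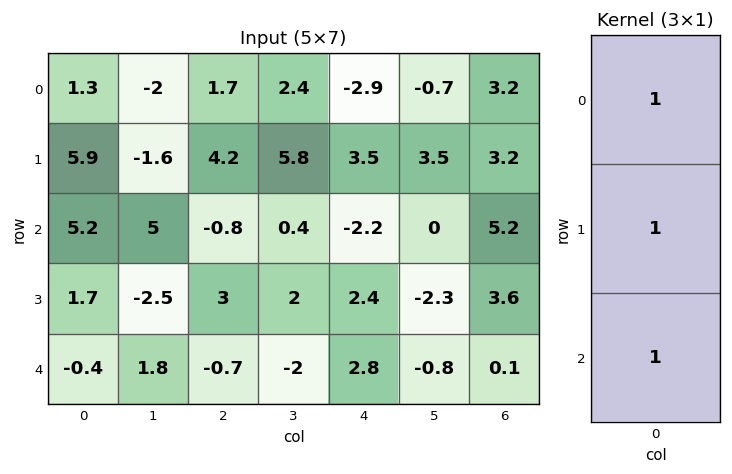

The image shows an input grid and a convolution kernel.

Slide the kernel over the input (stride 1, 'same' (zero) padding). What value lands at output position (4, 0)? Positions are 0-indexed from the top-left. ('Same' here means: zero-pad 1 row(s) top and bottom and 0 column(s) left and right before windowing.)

1.3

The receptive field on the zero-padded input at this output position is [1.7 / -0.4 / 0]. Elementwise product with the kernel and sum: 1.7·1 + -0.4·1 + 0·1.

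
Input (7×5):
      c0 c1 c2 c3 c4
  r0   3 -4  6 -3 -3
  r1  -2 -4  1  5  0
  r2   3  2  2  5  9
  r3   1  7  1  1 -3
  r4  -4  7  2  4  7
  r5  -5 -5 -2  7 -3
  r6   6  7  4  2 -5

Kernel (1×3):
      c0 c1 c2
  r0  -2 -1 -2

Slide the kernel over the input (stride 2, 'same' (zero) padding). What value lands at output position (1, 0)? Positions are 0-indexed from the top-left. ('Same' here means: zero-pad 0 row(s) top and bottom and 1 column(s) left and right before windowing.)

-7

The receptive field on the zero-padded input at this output position is [0 3 2]. Elementwise product with the kernel and sum: 0·-2 + 3·-1 + 2·-2.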